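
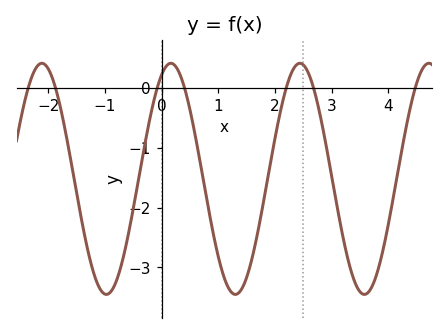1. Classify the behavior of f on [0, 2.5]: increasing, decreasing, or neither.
neither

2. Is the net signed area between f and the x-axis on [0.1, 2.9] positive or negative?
negative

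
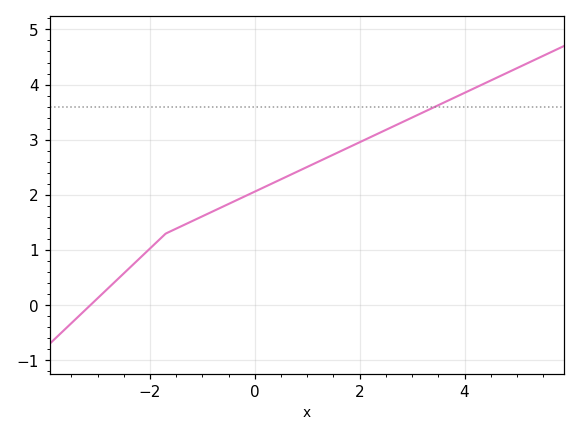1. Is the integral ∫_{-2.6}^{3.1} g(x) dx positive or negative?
positive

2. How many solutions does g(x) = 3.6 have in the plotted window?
1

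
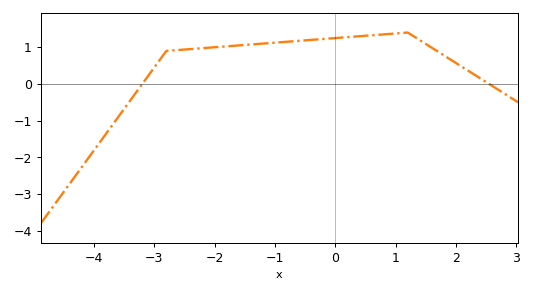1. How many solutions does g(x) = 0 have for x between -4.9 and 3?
2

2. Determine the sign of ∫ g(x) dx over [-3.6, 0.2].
positive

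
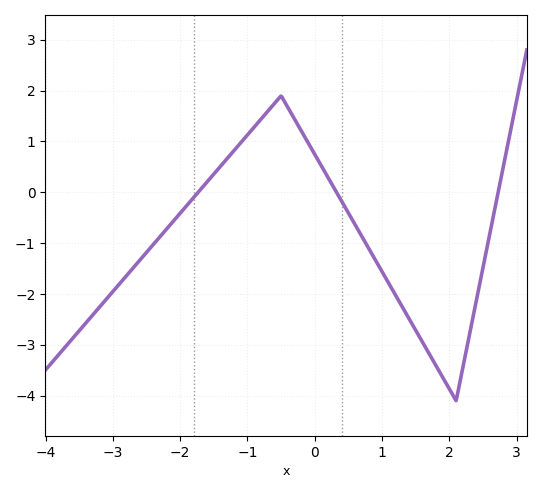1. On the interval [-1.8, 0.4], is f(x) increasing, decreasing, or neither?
neither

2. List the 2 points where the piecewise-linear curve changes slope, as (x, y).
(-0.5, 1.9); (2.1, -4.1)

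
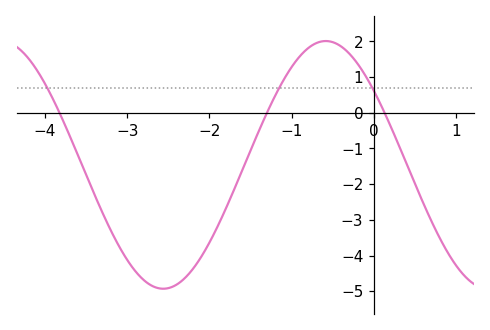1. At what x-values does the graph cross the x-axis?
-3.8, -1.3, 0.1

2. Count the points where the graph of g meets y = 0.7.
3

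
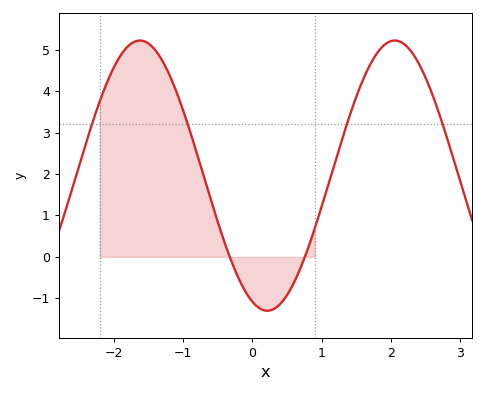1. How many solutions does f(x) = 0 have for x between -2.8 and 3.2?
2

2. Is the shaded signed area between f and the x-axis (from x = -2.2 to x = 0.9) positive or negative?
positive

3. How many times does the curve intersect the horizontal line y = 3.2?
4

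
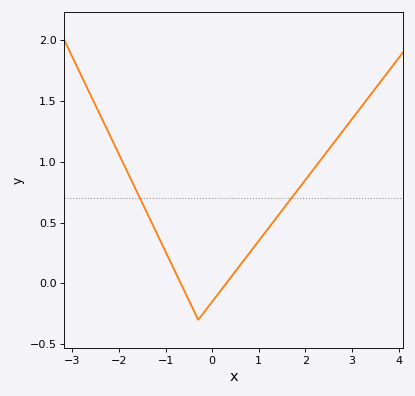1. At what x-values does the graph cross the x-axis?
-0.7, 0.3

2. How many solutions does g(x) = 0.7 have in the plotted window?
2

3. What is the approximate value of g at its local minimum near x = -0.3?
-0.3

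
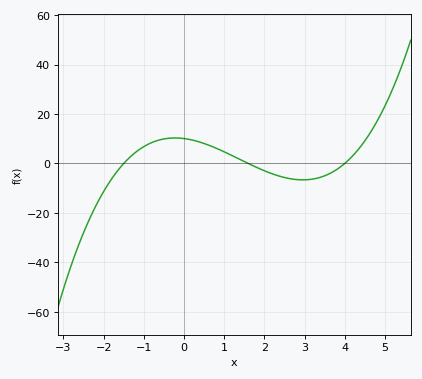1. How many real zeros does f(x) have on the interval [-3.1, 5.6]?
3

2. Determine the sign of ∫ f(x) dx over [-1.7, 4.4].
positive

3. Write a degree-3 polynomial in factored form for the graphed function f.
y = 1.05(x + 1.5)(x - 1.6)(x - 4)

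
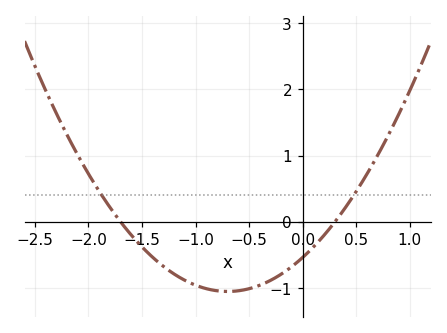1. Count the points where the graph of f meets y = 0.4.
2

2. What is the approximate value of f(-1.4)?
-0.5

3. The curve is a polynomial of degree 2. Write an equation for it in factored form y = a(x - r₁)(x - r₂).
y = 1.05(x + 1.7)(x - 0.3)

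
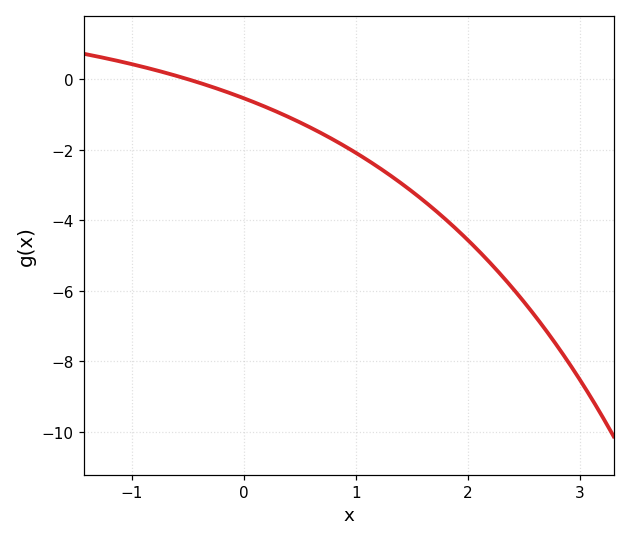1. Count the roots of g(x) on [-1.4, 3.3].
1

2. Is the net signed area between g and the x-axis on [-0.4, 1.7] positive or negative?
negative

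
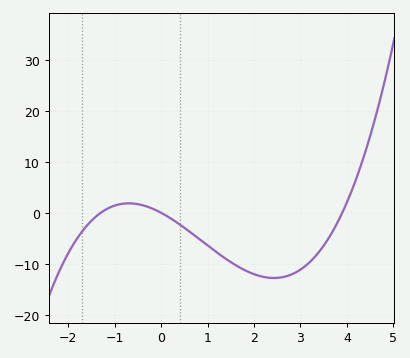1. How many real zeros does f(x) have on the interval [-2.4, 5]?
3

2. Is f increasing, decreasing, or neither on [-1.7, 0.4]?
neither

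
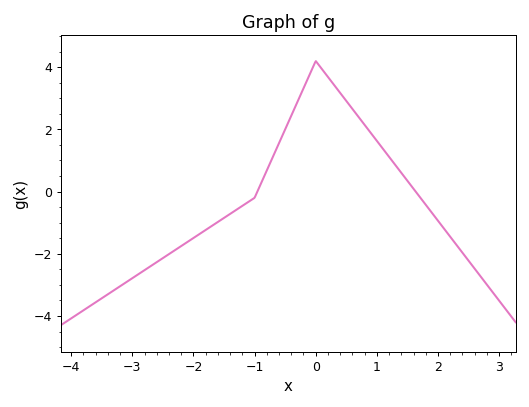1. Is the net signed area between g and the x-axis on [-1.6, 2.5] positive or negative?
positive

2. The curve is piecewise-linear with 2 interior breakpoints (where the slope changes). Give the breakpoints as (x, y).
(-1, -0.2); (0, 4.2)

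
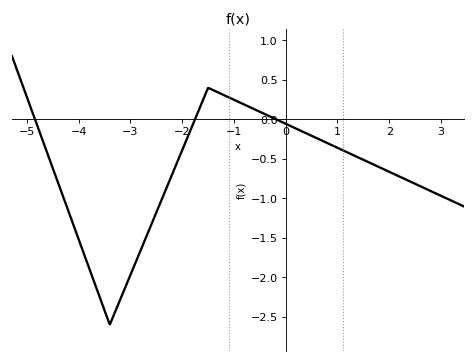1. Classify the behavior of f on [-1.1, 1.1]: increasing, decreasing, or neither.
decreasing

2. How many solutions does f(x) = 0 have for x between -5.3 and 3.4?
3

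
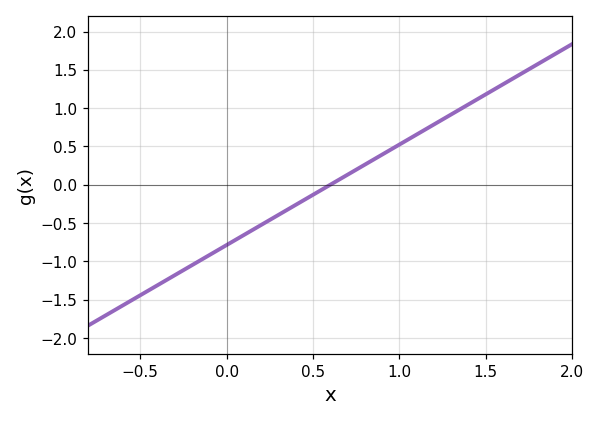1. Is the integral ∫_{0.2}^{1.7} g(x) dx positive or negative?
positive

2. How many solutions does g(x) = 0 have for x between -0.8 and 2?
1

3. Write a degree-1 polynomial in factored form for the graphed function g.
y = 1.31(x - 0.6)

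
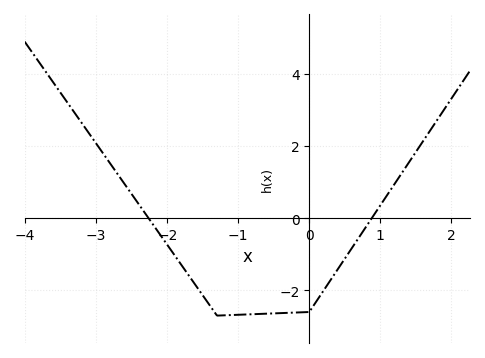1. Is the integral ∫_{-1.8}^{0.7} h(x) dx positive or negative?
negative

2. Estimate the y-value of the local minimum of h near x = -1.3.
-2.7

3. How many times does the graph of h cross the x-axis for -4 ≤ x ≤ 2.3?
2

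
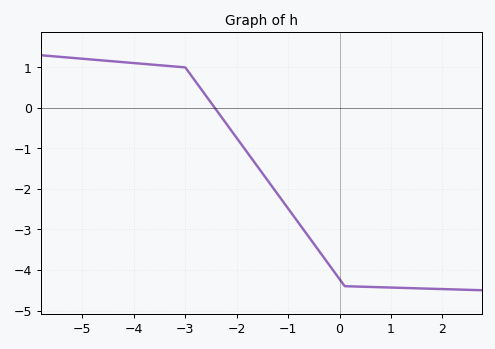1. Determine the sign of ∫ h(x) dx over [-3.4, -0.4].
negative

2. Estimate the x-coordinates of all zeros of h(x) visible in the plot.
-2.43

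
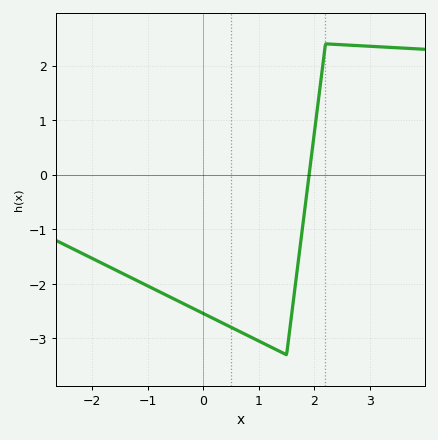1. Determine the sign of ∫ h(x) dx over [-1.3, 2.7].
negative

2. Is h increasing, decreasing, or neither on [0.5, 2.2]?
neither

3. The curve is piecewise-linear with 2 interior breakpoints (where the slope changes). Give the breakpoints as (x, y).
(1.5, -3.3); (2.2, 2.4)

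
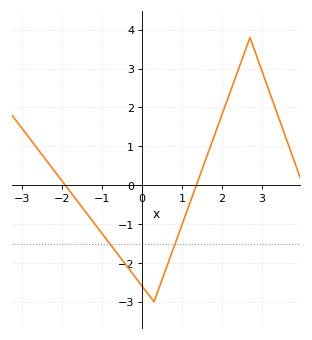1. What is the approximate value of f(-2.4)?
0.6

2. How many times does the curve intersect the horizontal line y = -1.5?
2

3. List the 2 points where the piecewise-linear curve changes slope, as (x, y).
(0.3, -3); (2.7, 3.8)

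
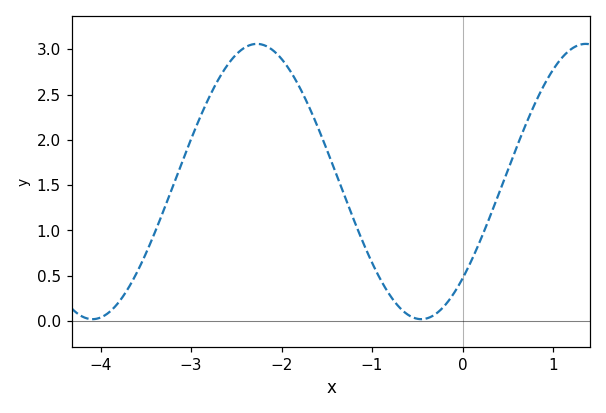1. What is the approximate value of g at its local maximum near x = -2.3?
3.06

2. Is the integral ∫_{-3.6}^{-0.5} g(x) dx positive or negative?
positive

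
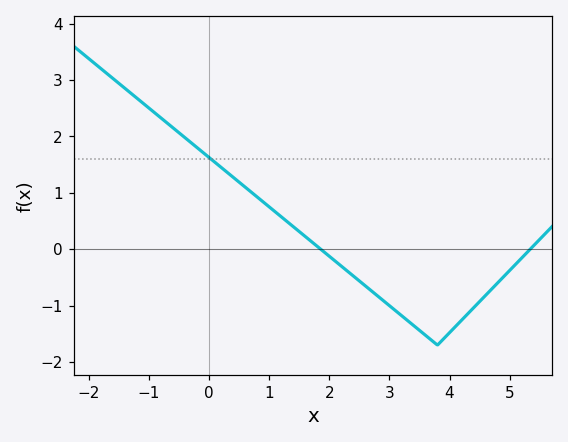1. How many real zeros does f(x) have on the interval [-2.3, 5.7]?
2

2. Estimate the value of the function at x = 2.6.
-0.6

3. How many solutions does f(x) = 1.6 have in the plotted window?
1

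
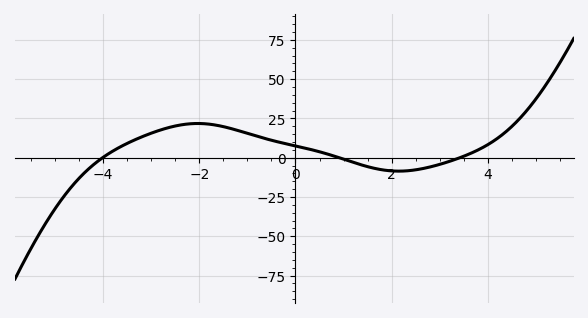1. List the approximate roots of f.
-4.01, 0.91, 3.42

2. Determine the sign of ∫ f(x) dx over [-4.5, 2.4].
positive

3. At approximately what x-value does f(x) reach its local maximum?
-2.03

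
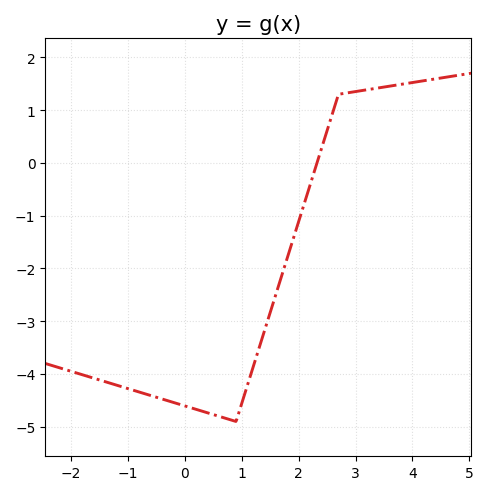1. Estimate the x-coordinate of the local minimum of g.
0.898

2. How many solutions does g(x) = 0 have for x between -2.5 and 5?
1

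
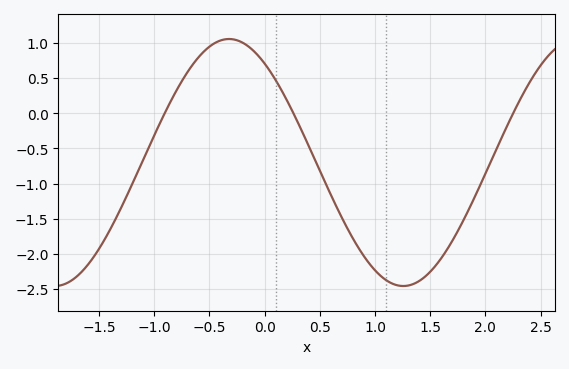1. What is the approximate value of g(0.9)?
-2.05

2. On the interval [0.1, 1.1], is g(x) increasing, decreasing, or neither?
decreasing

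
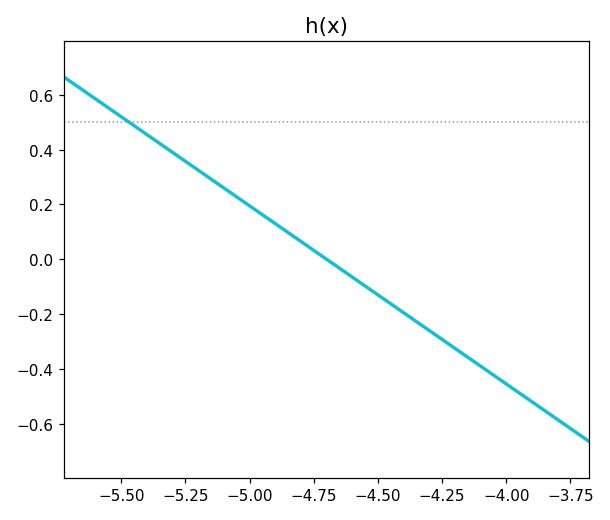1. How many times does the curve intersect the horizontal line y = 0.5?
1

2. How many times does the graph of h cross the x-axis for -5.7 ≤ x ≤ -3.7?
1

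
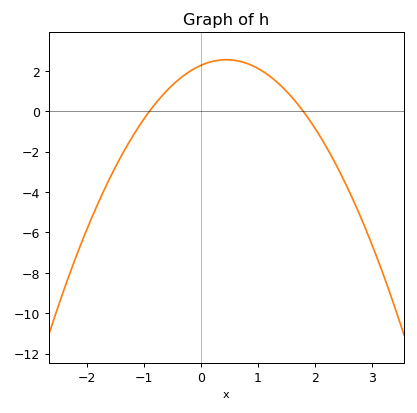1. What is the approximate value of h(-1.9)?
-5.2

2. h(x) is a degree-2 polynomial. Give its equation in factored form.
y = -1.4(x + 0.9)(x - 1.8)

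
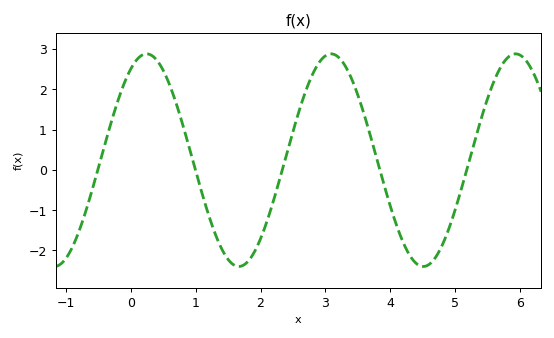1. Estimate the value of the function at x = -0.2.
1.71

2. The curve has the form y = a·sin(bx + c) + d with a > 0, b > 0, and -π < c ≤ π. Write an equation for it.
y = 2.64sin(2.21x + 1.03) + 0.24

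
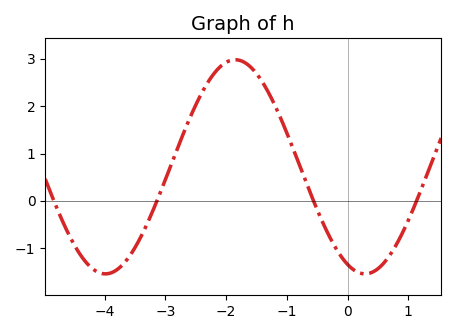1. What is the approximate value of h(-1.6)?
2.83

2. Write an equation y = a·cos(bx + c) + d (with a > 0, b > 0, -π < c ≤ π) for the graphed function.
y = 2.26cos(1.47x + 2.72) + 0.72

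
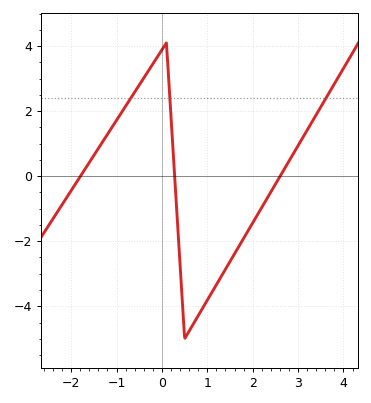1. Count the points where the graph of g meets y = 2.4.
3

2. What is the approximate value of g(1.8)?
-2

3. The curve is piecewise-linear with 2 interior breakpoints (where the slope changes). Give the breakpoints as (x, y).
(0.1, 4.1); (0.5, -5)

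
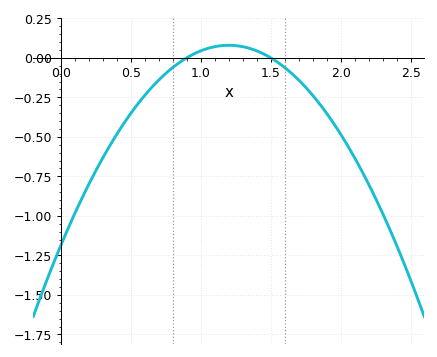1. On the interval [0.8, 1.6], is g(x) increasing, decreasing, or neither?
neither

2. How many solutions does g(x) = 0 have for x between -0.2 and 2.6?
2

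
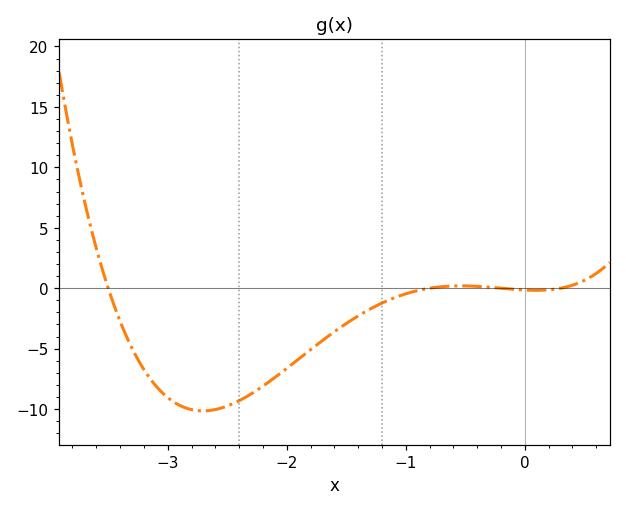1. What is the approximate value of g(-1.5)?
-3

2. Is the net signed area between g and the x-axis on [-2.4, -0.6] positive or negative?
negative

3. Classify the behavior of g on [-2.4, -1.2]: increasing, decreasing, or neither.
increasing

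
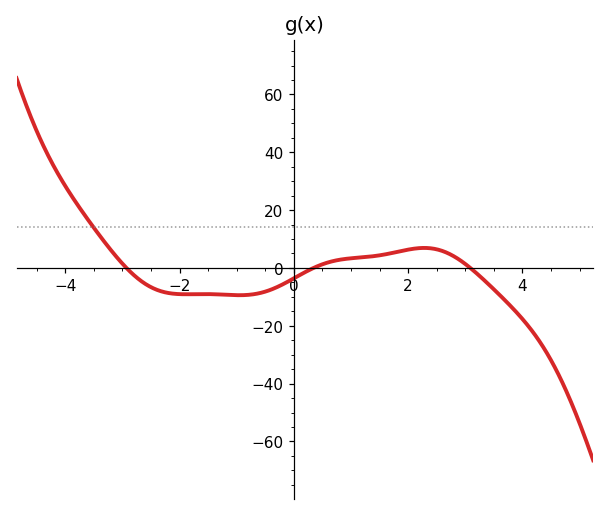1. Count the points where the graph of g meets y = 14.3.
1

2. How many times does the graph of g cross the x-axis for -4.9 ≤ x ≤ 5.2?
3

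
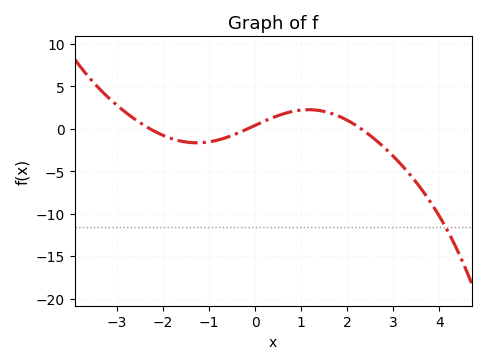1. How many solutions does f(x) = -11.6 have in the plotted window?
1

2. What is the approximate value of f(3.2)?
-4.5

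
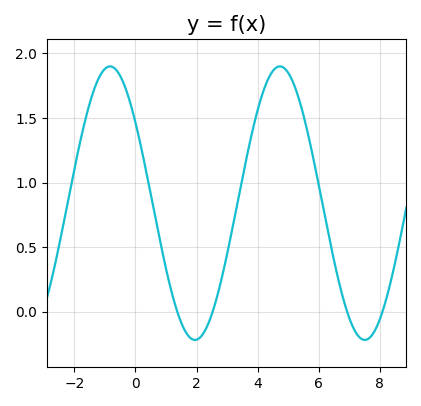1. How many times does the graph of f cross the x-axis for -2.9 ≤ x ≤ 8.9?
4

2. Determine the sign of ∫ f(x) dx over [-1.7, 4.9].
positive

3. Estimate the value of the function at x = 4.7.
1.9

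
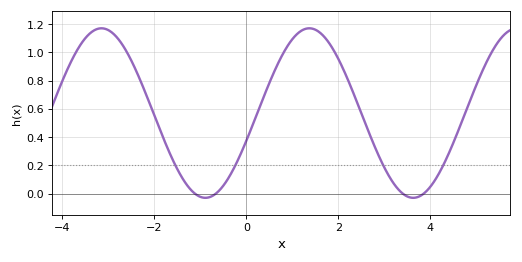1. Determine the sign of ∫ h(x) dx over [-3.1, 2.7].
positive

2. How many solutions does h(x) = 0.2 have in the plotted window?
4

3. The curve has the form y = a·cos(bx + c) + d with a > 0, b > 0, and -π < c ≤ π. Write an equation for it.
y = 0.6cos(1.39x - 1.9) + 0.57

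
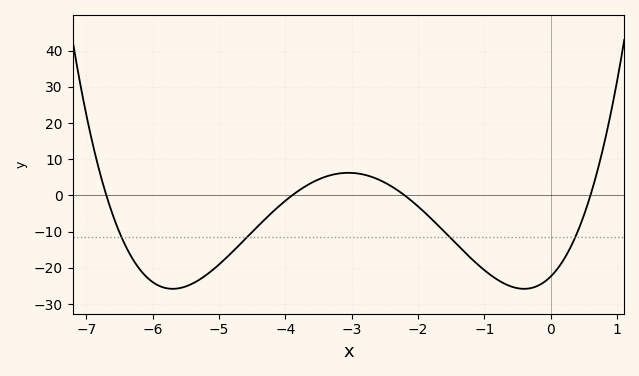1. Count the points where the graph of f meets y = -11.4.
4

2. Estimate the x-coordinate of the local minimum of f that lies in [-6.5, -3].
-5.8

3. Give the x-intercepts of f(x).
-6.6, -4, -2.2, 0.6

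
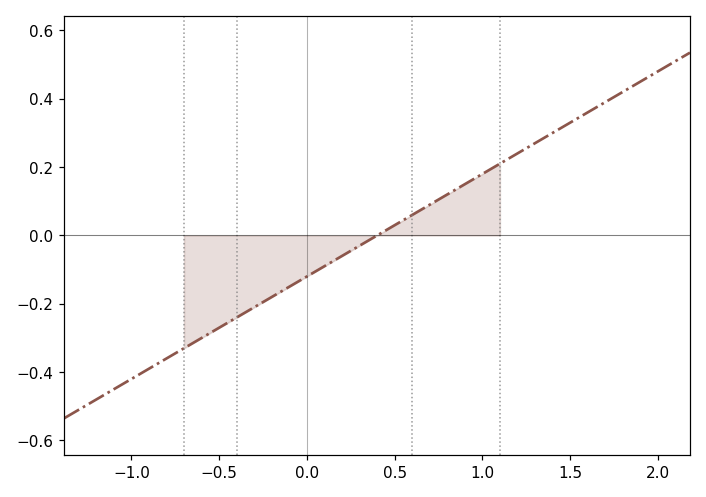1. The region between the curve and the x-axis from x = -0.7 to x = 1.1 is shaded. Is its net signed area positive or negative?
negative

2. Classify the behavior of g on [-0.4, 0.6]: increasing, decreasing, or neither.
increasing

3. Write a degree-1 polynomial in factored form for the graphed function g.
y = 0.3(x - 0.4)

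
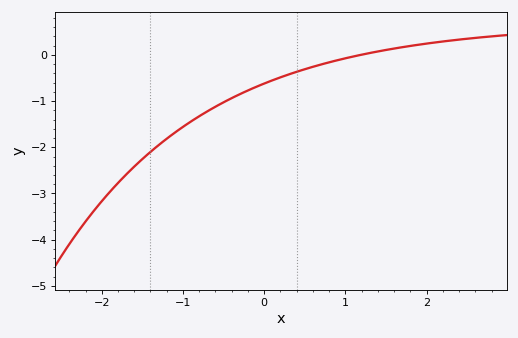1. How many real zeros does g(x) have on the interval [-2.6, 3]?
1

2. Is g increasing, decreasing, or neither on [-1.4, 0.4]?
increasing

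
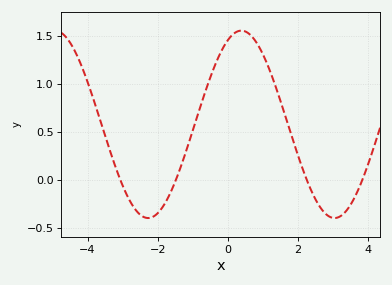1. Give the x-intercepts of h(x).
-3.07, -1.48, 2.26, 3.85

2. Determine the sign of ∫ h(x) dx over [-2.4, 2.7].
positive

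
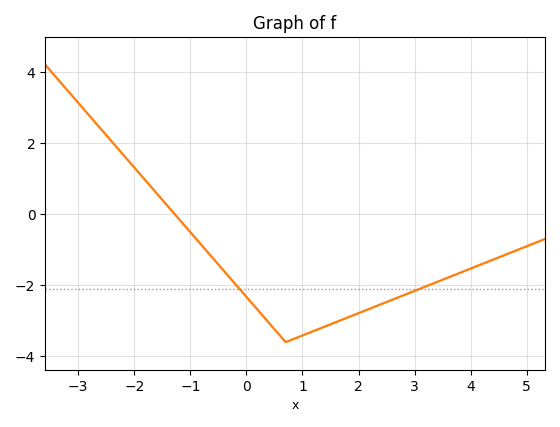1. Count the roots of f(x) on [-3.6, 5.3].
1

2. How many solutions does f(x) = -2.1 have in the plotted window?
2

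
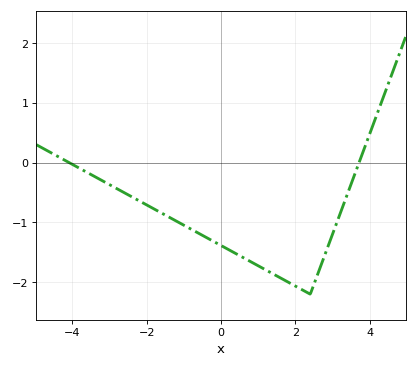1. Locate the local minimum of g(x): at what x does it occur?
2.4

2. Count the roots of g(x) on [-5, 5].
2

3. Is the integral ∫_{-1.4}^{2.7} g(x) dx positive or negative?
negative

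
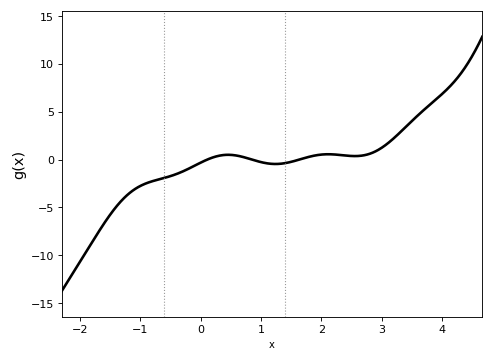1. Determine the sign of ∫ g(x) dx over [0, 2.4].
positive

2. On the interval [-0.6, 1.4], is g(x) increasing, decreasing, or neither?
neither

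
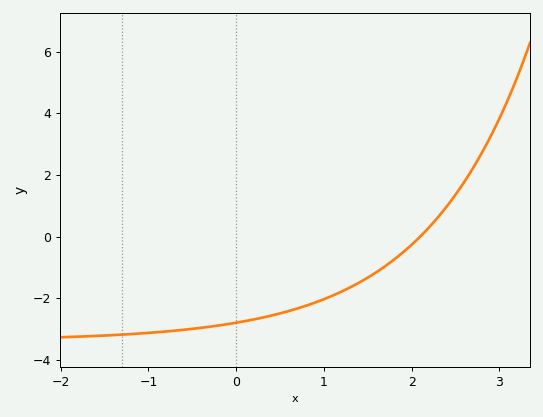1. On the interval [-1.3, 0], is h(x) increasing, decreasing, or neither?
increasing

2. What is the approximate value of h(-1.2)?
-3.2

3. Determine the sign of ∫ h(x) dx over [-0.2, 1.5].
negative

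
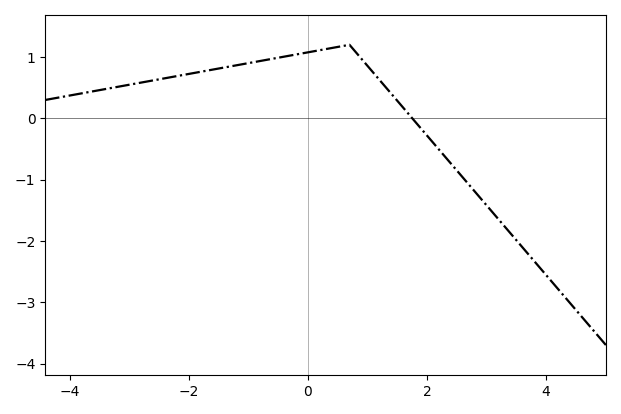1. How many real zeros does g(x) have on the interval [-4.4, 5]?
1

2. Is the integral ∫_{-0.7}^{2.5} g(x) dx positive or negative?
positive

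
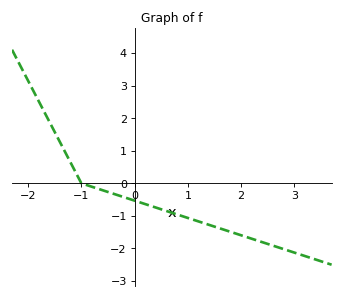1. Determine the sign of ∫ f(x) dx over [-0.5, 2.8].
negative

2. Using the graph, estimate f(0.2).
-0.639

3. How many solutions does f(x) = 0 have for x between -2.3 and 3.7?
1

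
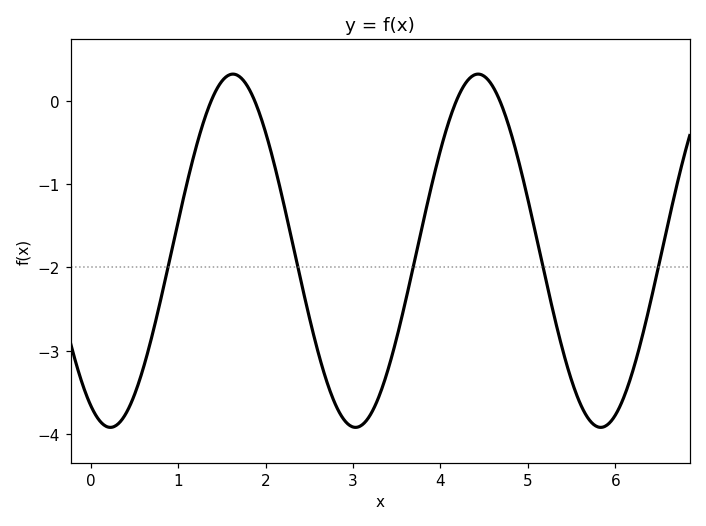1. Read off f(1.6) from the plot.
0.3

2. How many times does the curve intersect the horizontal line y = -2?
5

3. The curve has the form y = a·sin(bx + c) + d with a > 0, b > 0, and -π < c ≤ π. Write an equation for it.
y = 2.12sin(2.2x - 2.1) - 1.8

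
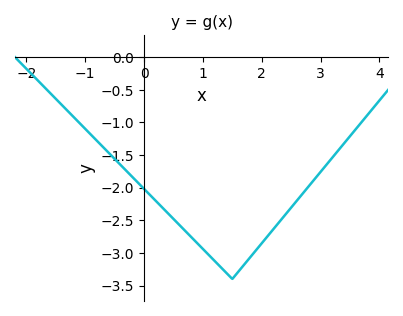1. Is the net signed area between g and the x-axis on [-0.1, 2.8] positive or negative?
negative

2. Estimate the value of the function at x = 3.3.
-1.43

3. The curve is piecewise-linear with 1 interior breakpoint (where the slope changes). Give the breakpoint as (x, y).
(1.5, -3.4)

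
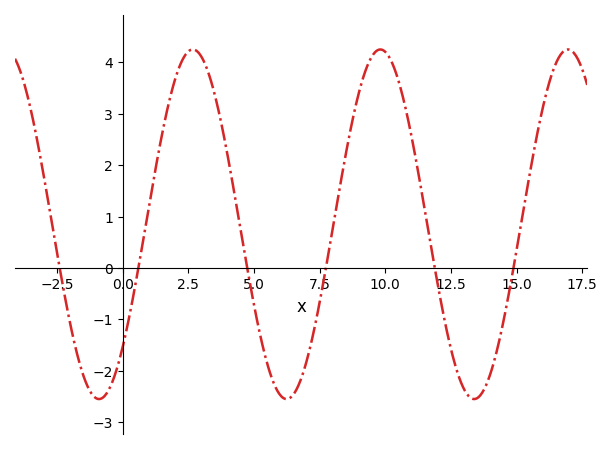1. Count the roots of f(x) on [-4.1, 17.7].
6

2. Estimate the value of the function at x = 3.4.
3.6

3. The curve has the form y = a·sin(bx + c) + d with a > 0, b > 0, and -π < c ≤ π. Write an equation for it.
y = 3.4sin(0.88x - 0.78) + 0.85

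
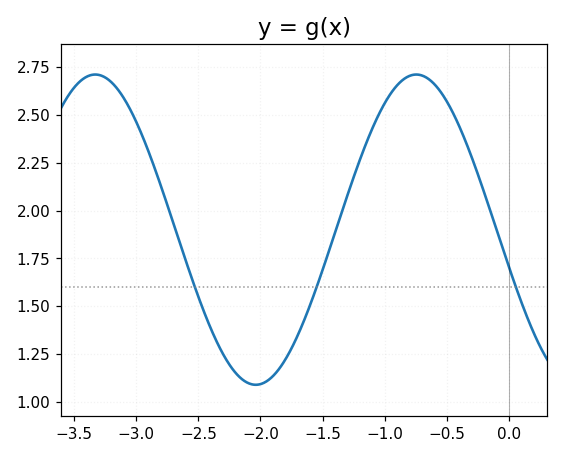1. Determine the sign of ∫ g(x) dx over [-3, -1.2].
positive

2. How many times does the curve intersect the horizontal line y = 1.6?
3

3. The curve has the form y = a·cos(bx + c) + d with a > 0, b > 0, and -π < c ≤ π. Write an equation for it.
y = 0.81cos(2.4x + 1.8) + 1.9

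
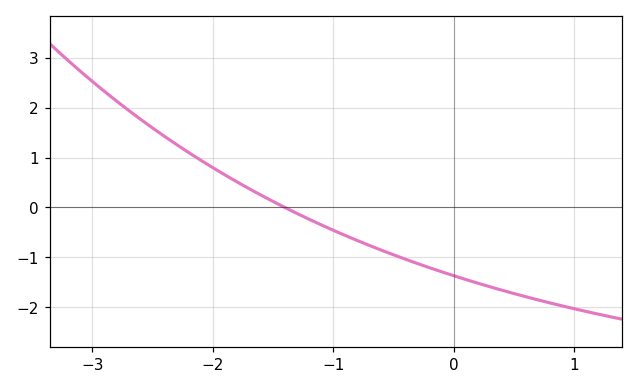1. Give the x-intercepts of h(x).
-1.4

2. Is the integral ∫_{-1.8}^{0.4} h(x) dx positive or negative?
negative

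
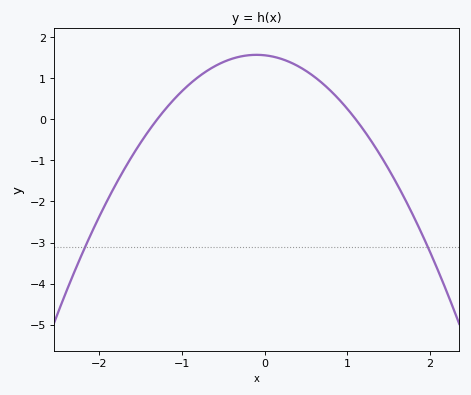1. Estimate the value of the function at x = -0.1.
1.57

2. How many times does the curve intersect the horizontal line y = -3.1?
2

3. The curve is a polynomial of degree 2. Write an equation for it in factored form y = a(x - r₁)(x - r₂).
y = -1.09(x + 1.3)(x - 1.1)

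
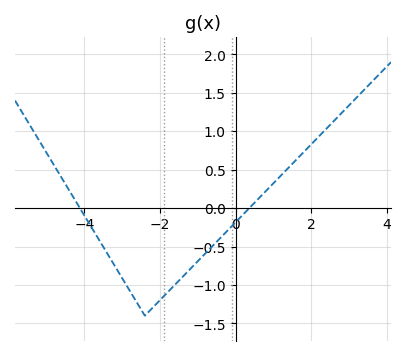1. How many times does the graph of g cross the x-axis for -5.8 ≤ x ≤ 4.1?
2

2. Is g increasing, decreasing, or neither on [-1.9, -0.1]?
increasing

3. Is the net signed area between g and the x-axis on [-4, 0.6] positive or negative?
negative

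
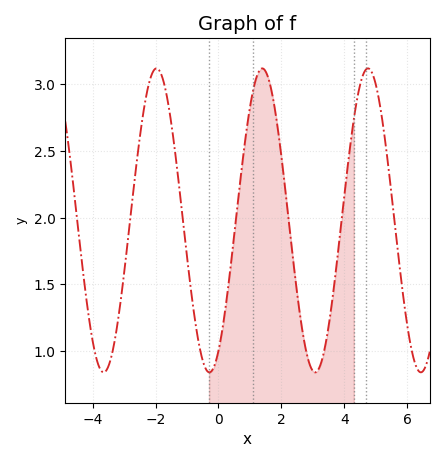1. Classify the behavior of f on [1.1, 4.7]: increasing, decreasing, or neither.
neither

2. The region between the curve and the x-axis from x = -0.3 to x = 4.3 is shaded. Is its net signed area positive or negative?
positive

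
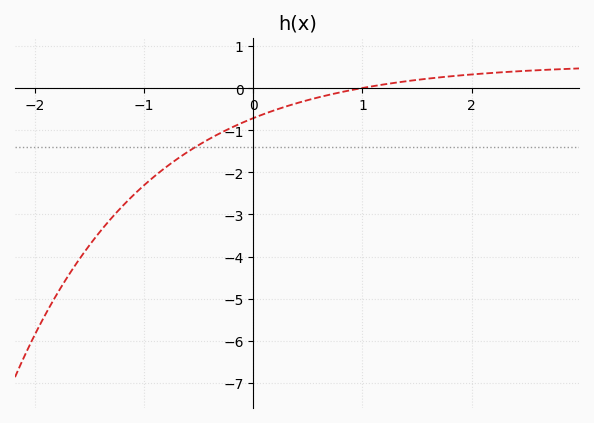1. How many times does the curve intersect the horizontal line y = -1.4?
1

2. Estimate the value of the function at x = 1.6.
0.2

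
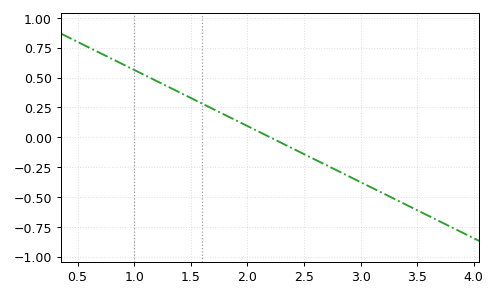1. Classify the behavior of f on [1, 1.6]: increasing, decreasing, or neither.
decreasing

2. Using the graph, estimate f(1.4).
0.38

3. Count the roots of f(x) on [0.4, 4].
1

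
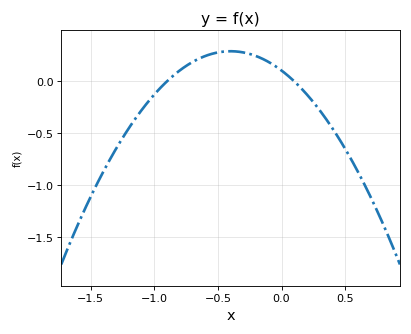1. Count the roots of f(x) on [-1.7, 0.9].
2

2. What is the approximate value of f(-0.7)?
0.2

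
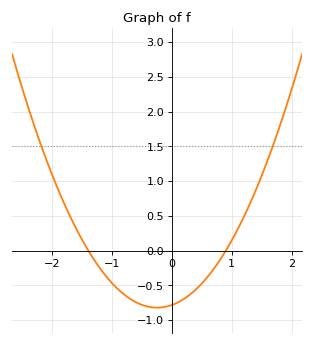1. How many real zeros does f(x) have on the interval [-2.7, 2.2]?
2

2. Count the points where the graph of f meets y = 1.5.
2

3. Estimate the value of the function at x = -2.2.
1.54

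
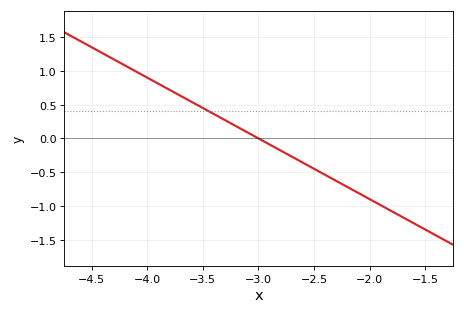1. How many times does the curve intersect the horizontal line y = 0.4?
1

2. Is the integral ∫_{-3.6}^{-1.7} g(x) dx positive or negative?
negative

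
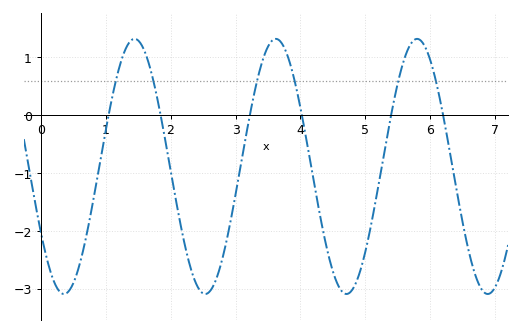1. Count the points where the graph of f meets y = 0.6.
6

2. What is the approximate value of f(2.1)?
-1.6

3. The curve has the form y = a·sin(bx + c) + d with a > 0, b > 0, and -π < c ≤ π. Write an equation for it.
y = 2.2sin(2.9x - 2.6) - 0.88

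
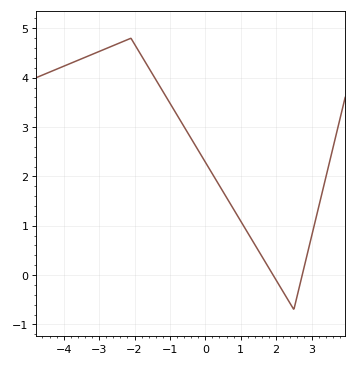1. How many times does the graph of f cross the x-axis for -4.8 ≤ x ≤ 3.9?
2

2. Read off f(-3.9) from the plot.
4.26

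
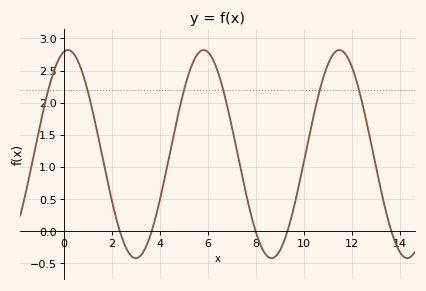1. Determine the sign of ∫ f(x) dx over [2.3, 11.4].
positive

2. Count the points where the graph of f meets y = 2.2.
6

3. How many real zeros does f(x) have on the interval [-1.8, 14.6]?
5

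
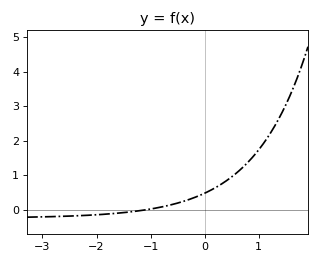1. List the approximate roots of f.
-1.1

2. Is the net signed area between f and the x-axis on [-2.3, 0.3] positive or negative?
positive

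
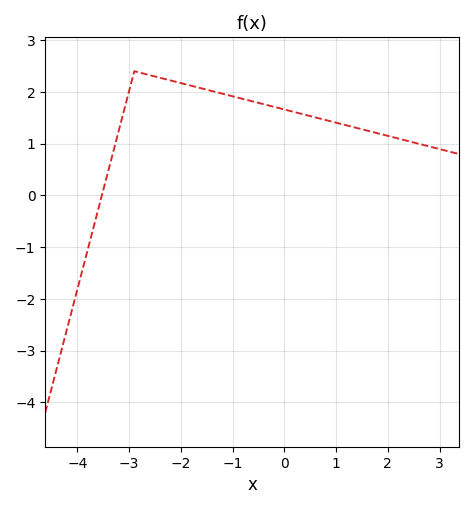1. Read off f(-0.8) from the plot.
1.86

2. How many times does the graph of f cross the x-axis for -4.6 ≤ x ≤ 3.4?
1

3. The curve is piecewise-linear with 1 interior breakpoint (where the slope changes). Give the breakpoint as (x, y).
(-2.9, 2.4)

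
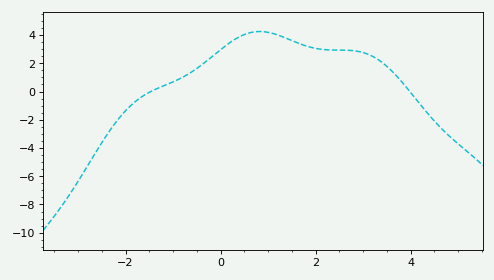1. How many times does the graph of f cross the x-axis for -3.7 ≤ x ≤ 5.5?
2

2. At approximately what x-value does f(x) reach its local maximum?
0.8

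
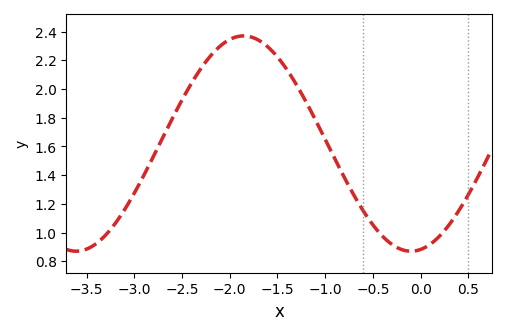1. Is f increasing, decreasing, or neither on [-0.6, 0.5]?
neither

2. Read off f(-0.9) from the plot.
1.52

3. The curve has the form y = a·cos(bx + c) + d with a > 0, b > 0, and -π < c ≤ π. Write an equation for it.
y = 0.75cos(1.79x - 2.96) + 1.62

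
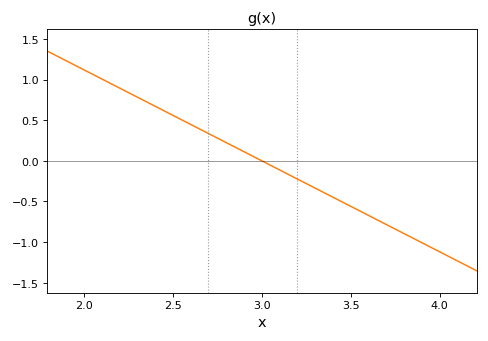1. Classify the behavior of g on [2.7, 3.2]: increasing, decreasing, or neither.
decreasing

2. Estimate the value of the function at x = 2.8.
0.2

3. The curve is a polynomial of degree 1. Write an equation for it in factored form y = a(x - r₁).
y = -1.12(x - 3)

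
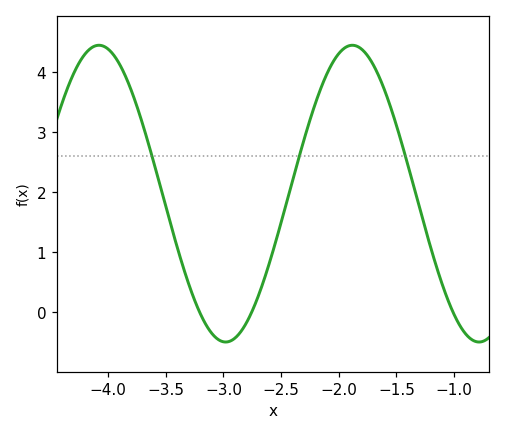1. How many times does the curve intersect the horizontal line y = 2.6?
3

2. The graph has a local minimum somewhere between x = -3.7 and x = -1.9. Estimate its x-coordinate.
-3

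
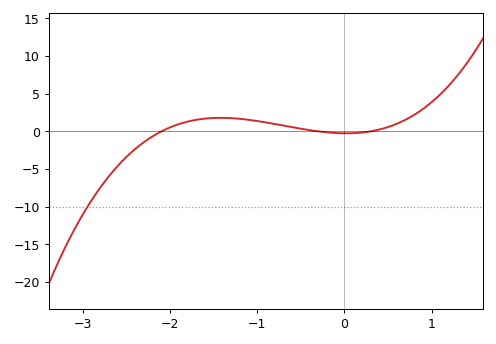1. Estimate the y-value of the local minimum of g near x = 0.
-0.26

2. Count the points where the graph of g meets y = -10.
1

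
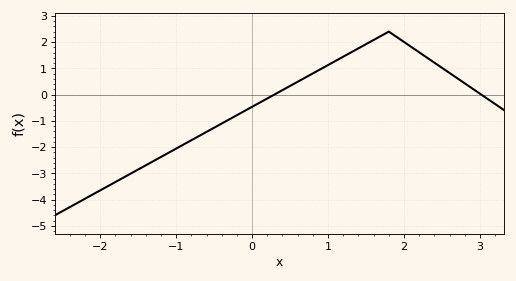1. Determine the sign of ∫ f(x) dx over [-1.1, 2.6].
positive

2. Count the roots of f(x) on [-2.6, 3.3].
2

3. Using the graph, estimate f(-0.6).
-1.42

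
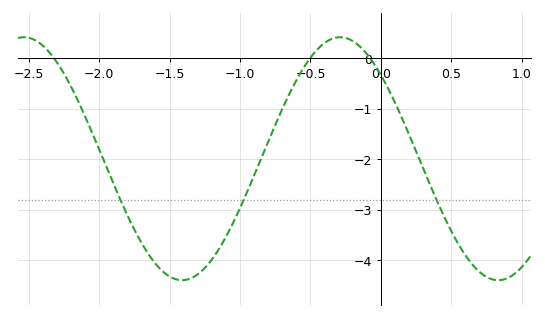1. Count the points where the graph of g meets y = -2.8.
3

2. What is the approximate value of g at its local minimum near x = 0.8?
-4.4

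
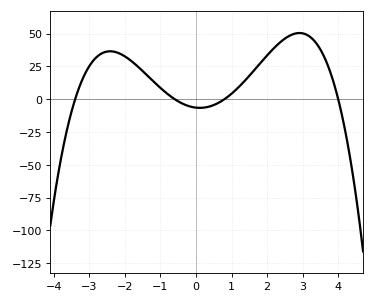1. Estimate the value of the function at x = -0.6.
0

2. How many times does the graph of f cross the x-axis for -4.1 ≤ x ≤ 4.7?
4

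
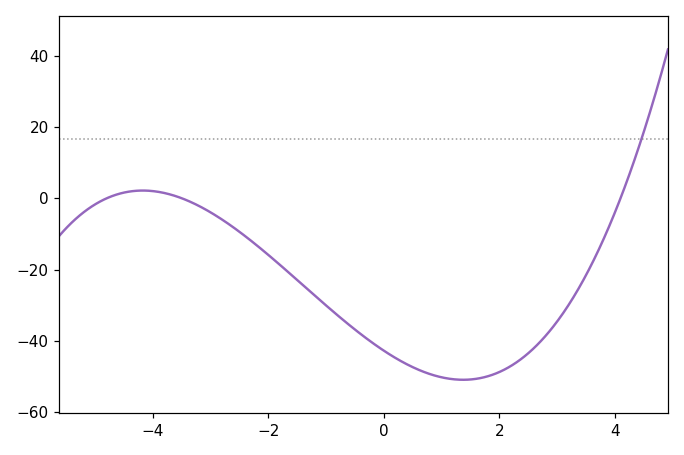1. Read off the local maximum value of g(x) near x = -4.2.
2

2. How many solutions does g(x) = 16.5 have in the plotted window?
1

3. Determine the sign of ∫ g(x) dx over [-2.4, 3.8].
negative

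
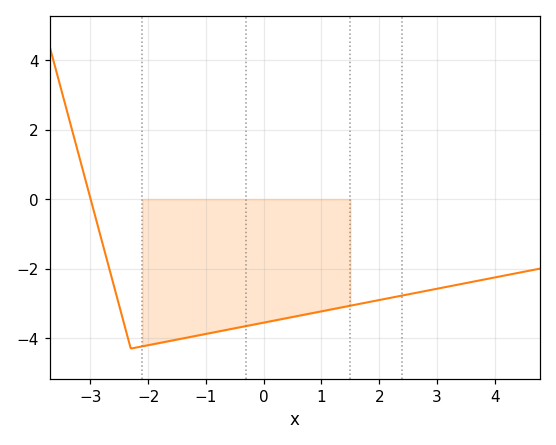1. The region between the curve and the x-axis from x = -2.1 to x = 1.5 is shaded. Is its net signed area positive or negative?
negative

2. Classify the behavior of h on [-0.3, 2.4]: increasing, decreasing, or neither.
increasing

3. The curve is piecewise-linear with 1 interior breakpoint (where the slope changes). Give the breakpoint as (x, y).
(-2.3, -4.3)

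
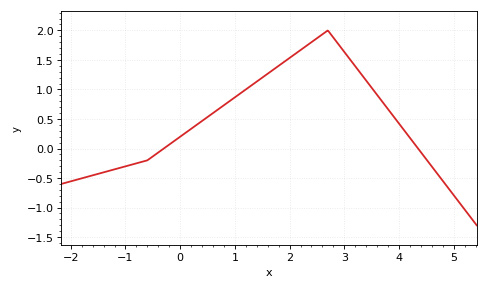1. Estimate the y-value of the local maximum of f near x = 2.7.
2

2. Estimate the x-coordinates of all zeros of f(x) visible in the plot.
-0.3, 4.35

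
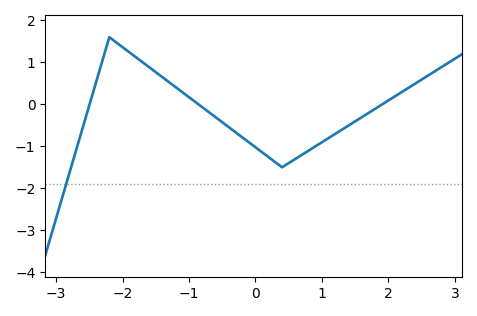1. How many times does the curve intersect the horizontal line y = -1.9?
1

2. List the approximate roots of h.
-2.5, -0.858, 1.91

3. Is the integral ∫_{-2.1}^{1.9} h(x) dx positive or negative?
negative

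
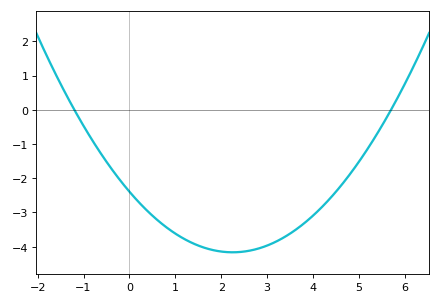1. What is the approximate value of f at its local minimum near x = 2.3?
-4.2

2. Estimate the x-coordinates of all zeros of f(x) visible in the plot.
-1.2, 5.6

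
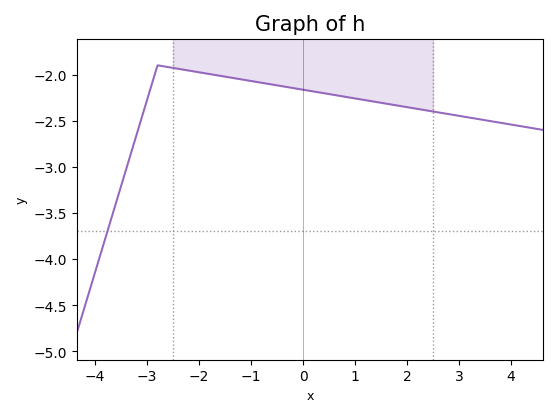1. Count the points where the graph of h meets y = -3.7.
1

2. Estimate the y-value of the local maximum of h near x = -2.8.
-1.9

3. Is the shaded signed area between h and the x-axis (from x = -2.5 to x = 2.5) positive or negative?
negative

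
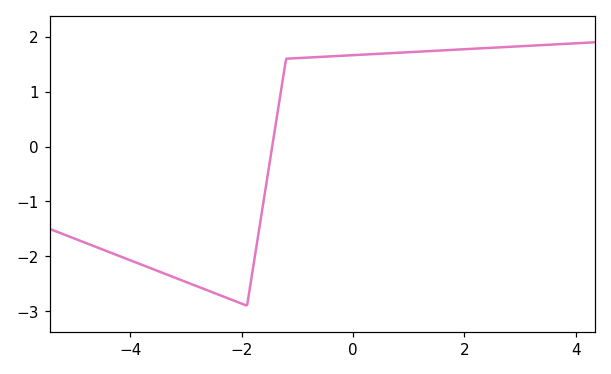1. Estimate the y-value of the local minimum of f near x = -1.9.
-2.9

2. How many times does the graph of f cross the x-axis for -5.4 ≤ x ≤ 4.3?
1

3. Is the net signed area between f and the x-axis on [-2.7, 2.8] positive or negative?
positive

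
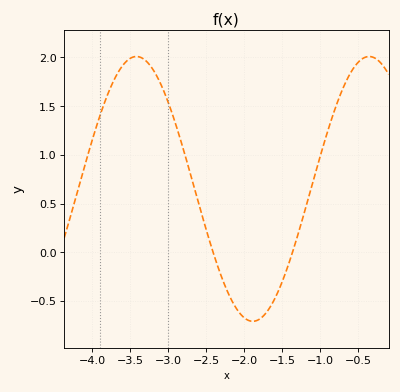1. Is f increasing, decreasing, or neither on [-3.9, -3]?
neither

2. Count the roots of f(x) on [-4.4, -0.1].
2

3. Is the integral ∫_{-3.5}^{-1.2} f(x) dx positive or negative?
positive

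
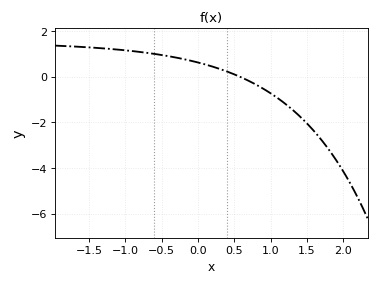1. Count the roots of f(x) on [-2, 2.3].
1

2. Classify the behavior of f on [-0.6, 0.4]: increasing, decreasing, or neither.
decreasing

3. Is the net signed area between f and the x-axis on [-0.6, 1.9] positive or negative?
negative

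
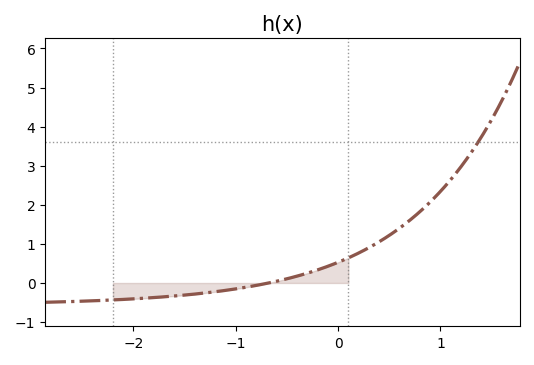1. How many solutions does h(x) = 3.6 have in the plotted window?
1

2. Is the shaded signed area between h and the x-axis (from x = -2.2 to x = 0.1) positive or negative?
negative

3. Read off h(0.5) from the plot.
1.22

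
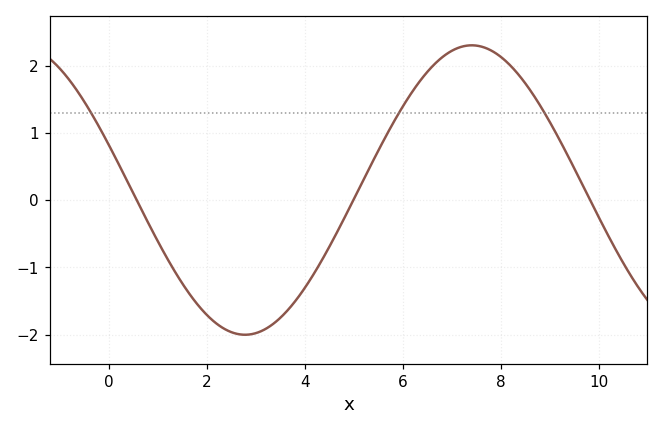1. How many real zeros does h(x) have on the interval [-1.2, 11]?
3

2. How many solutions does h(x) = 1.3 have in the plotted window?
3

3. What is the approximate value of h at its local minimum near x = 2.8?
-2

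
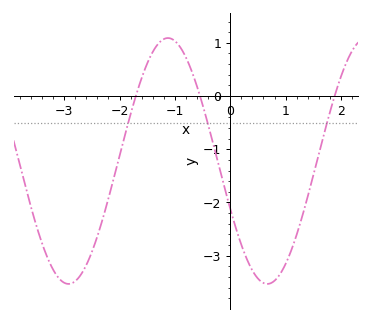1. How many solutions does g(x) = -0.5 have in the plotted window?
3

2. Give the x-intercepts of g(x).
-1.71, -0.547, 1.88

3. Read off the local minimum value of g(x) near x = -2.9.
-3.53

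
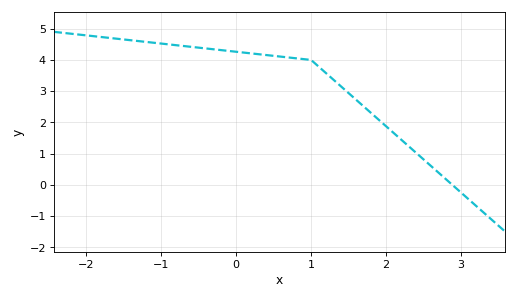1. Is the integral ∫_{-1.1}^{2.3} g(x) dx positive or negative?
positive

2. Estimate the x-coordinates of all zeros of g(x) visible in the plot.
2.9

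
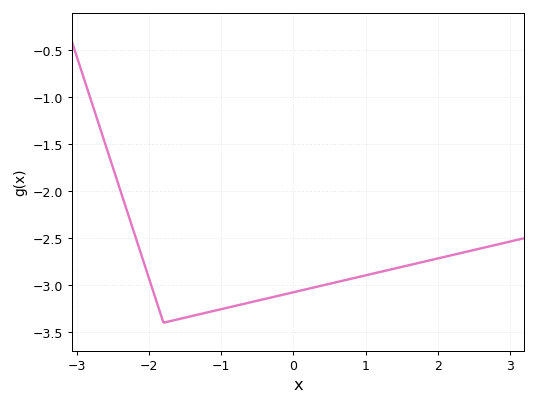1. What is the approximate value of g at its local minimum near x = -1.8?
-3.4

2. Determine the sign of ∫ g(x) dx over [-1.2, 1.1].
negative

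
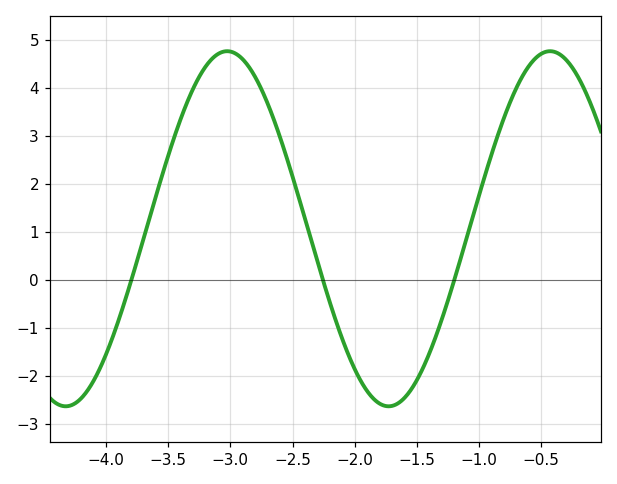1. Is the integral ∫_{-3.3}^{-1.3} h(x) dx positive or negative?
positive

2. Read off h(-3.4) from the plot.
3.34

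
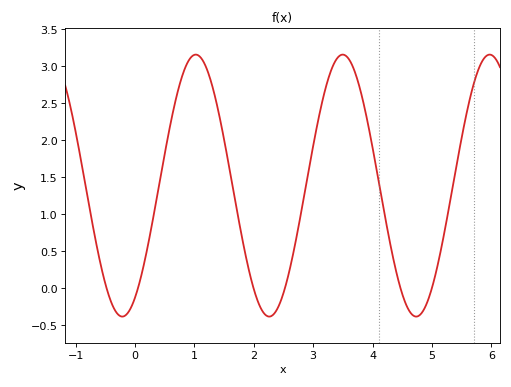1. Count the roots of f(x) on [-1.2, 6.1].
6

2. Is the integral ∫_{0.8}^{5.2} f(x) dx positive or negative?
positive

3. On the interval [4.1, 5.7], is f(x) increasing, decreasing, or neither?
neither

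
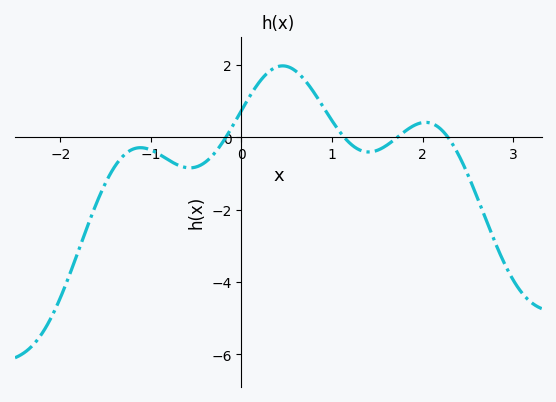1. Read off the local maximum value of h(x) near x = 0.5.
1.98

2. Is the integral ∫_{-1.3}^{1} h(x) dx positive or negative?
positive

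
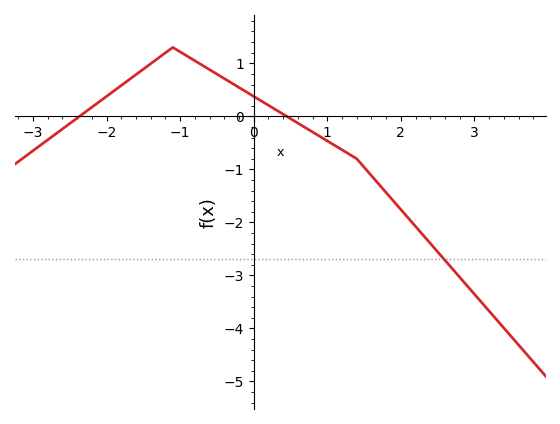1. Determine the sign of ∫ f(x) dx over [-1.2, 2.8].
negative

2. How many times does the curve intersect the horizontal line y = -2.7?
1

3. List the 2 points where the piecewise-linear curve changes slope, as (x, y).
(-1.1, 1.3); (1.4, -0.8)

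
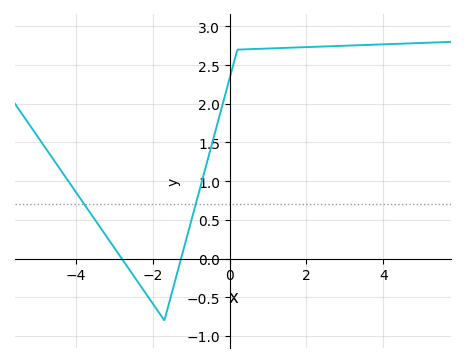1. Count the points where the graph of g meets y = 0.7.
2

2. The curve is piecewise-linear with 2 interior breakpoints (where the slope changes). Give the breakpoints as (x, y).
(-1.7, -0.8); (0.2, 2.7)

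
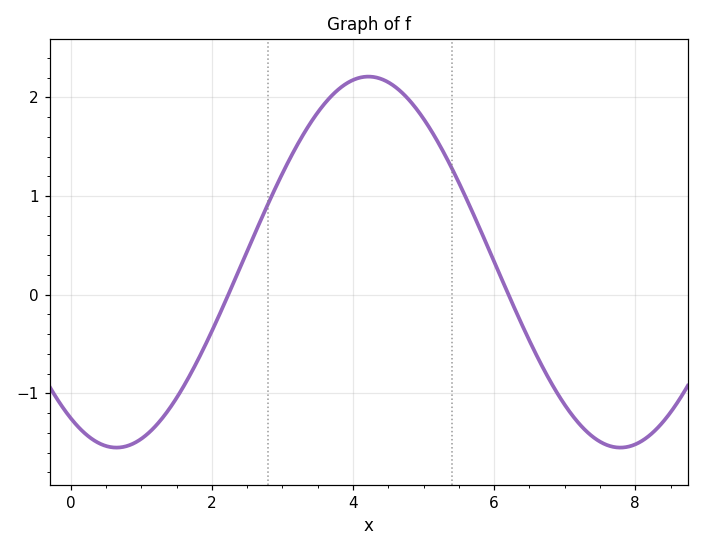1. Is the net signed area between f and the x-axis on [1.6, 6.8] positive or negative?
positive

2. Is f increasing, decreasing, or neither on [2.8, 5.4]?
neither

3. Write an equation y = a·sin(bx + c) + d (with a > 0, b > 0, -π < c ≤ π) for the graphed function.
y = 1.88sin(0.88x - 2.14) + 0.33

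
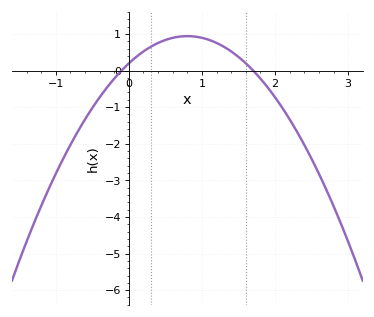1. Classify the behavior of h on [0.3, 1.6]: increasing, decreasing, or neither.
neither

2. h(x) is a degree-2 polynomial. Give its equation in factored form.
y = -1.16(x + 0.1)(x - 1.7)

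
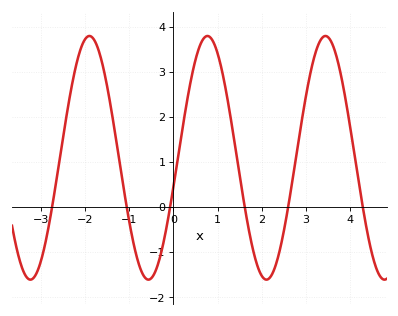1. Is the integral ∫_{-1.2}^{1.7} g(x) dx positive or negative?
positive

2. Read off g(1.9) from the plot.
-1.3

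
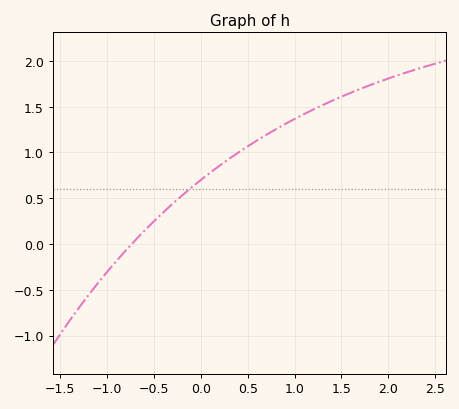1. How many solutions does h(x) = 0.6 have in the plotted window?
1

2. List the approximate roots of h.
-0.738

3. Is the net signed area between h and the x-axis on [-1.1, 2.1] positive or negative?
positive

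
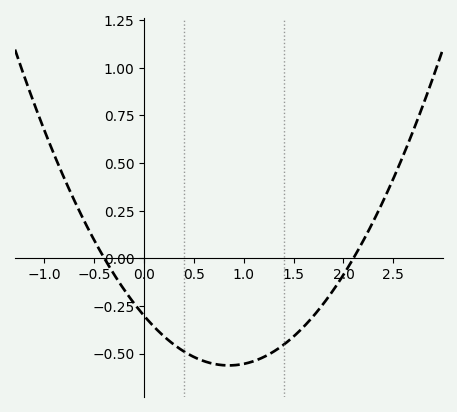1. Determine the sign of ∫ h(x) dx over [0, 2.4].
negative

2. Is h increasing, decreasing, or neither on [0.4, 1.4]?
neither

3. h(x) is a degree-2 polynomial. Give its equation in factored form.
y = 0.36(x + 0.4)(x - 2.1)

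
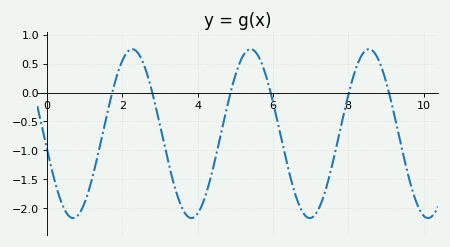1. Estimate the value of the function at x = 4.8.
-0.2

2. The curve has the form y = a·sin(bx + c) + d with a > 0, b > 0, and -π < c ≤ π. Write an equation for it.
y = 1.46sin(2x - 3) - 0.71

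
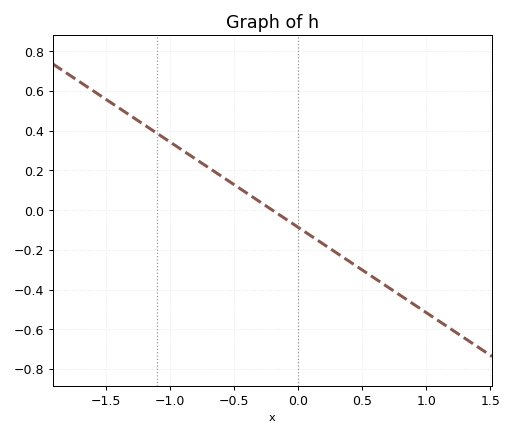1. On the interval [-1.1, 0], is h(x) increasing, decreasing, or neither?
decreasing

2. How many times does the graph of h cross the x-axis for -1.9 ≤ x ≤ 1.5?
1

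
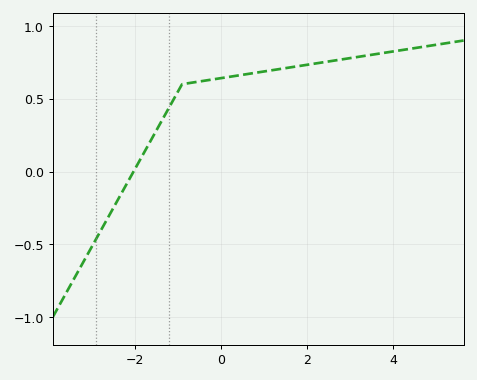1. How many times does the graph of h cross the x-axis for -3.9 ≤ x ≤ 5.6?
1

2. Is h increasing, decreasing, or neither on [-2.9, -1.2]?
increasing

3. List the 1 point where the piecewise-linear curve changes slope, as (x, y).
(-0.9, 0.6)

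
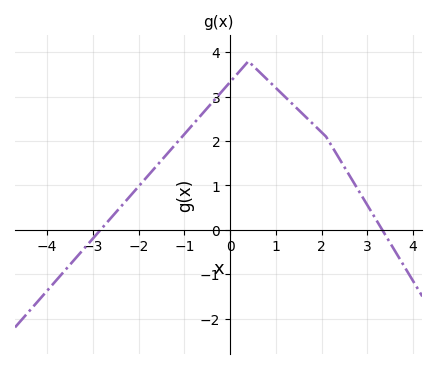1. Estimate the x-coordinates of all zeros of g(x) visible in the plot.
-2.83, 3.33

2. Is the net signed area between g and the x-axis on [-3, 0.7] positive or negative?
positive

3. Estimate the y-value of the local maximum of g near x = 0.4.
3.8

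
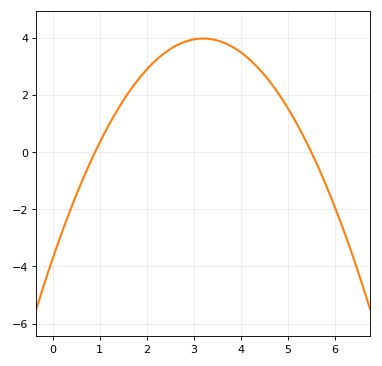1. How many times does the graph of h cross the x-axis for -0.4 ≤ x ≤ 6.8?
2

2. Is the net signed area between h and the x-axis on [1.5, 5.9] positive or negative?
positive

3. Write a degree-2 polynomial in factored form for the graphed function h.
y = -0.75(x - 0.9)(x - 5.5)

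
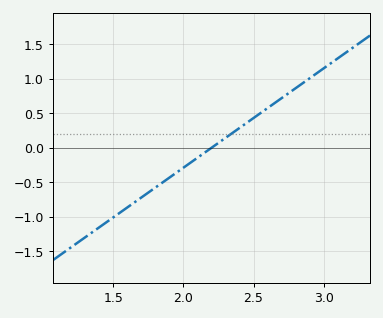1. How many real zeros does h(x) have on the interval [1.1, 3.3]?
1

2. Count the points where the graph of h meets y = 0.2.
1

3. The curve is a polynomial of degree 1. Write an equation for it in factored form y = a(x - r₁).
y = 1.44(x - 2.2)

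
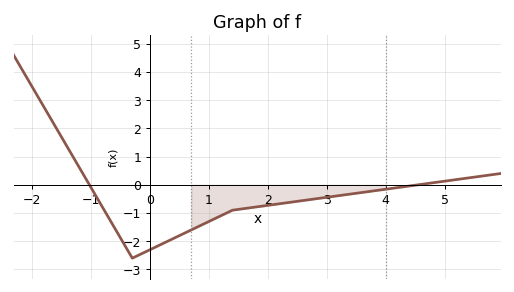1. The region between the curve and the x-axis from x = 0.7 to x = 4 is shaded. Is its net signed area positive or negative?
negative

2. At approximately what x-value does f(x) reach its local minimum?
-0.2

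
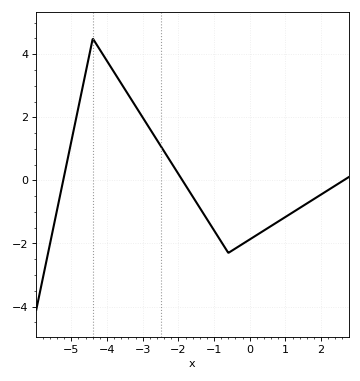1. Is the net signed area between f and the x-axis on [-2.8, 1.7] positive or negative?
negative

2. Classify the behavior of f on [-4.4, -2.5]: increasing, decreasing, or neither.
decreasing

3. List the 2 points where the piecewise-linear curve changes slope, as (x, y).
(-4.4, 4.5); (-0.6, -2.3)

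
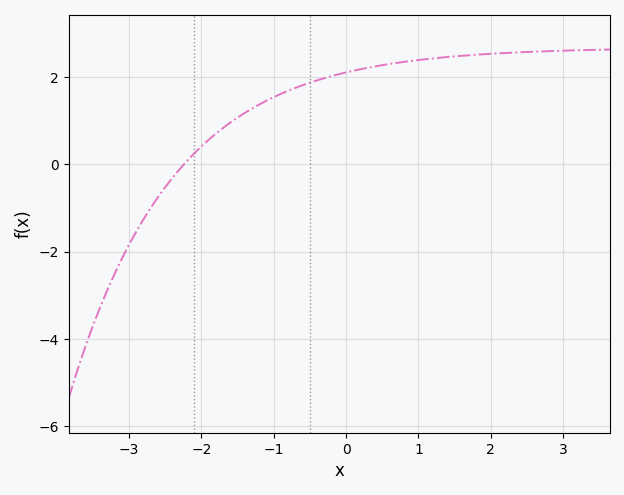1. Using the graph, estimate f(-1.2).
1.38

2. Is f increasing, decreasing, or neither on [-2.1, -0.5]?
increasing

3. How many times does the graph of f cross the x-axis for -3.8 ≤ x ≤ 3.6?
1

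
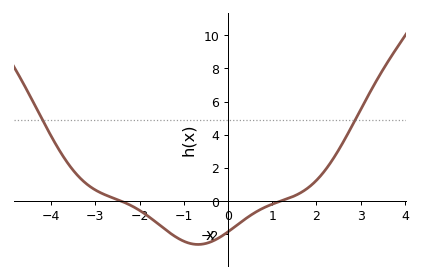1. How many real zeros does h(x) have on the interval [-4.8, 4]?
2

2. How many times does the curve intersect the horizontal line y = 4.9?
2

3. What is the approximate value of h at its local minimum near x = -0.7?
-2.6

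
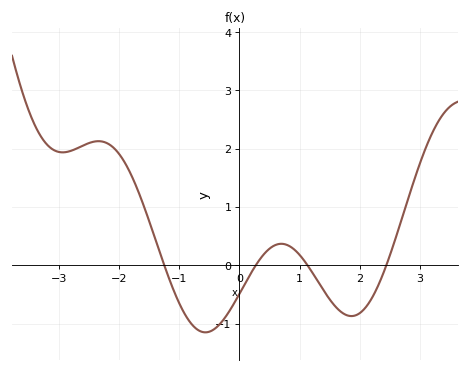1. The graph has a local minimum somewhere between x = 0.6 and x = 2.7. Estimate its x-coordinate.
1.9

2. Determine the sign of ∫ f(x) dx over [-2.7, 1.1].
positive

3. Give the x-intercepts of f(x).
-1.2, 0.3, 1.1, 2.4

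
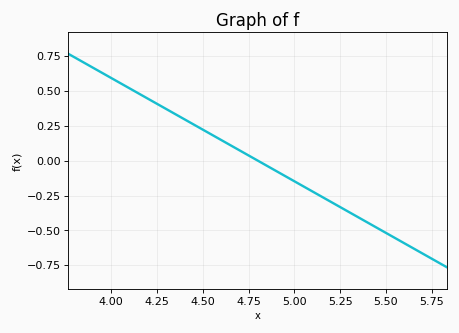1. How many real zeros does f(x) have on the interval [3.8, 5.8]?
1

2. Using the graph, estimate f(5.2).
-0.3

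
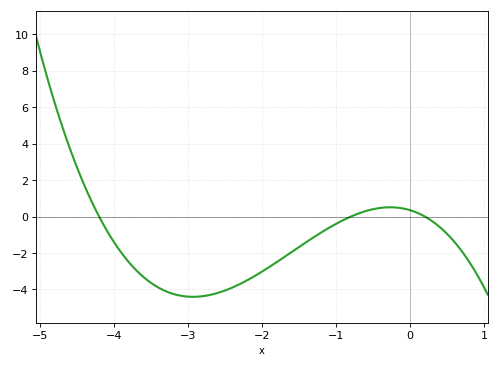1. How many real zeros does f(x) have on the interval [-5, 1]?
3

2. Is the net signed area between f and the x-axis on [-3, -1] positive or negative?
negative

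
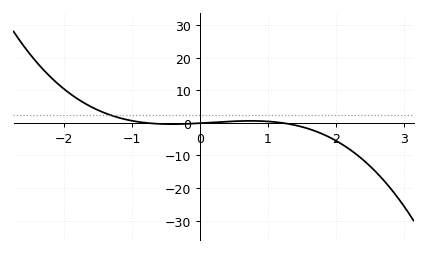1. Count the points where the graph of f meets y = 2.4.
1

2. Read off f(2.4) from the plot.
-11.4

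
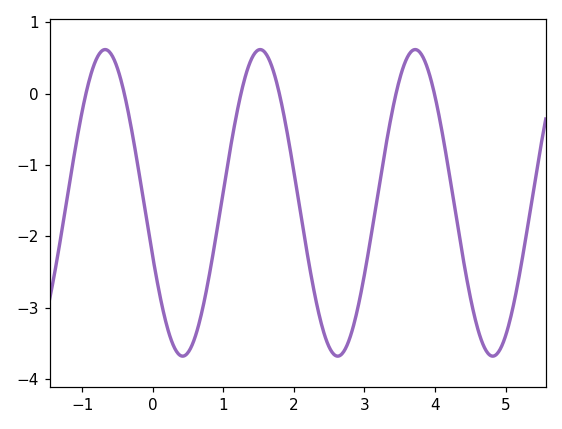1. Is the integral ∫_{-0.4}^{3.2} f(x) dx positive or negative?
negative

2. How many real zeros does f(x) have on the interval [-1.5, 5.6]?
6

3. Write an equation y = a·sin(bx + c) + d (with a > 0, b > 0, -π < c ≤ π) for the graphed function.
y = 2.15sin(2.86x - 2.78) - 1.53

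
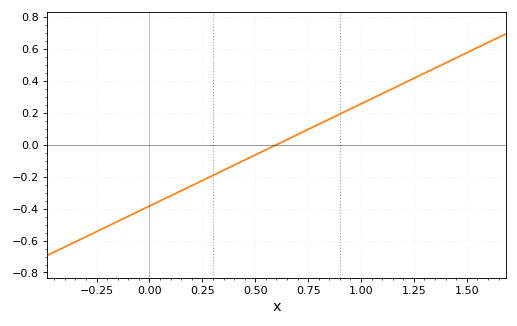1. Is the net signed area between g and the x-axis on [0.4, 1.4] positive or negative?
positive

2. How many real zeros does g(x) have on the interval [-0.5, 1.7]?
1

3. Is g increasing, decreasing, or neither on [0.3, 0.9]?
increasing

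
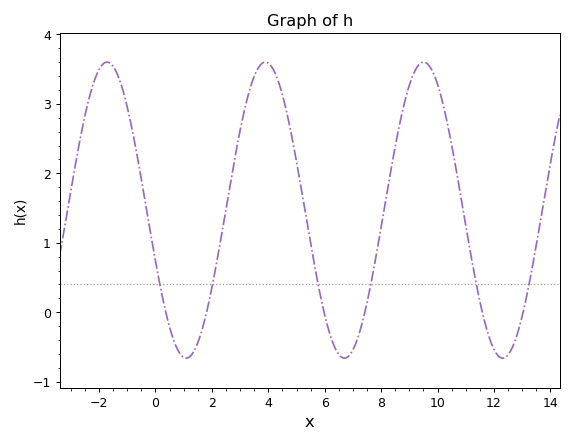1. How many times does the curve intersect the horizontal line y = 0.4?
6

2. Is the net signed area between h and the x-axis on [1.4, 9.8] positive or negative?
positive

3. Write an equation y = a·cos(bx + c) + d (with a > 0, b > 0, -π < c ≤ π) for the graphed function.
y = 2.13cos(1.1x + 1.9) + 1.47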